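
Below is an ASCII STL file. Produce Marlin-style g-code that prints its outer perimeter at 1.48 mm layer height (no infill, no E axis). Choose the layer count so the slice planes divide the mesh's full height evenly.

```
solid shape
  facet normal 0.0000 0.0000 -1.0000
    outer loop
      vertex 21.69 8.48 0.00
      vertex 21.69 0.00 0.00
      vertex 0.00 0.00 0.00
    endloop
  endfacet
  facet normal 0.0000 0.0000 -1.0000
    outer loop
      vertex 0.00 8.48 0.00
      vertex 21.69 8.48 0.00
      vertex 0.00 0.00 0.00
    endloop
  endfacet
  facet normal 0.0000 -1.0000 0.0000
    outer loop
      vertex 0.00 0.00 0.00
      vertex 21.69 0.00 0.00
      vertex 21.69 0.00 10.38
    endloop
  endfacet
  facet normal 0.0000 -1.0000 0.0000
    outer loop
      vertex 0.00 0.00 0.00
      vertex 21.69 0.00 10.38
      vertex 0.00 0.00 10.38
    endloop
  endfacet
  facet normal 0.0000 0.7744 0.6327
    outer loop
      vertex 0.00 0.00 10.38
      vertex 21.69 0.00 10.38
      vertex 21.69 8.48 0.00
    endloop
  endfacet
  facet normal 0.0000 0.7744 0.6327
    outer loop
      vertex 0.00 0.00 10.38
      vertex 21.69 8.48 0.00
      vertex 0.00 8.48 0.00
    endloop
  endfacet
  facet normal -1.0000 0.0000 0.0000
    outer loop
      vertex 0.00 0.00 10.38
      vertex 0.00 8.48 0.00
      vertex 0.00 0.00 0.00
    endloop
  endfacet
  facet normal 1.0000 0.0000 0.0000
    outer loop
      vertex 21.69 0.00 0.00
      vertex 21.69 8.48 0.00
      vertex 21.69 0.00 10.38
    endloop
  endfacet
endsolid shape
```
; perimeter-only toolpath
G21 ; units = mm
G90 ; absolute positioning
G28 ; home
; layer 1
G0 Z1.48
G0 X0.00 Y0.00
G1 X21.69 Y0.00
G1 X21.69 Y7.27
G1 X0.00 Y7.27
G1 X0.00 Y0.00
; layer 2
G0 Z2.97
G0 X0.00 Y0.00
G1 X21.69 Y0.00
G1 X21.69 Y6.06
G1 X0.00 Y6.06
G1 X0.00 Y0.00
; layer 3
G0 Z4.45
G0 X0.00 Y0.00
G1 X21.69 Y0.00
G1 X21.69 Y4.85
G1 X0.00 Y4.85
G1 X0.00 Y0.00
; layer 4
G0 Z5.93
G0 X0.00 Y0.00
G1 X21.69 Y0.00
G1 X21.69 Y3.63
G1 X0.00 Y3.63
G1 X0.00 Y0.00
; layer 5
G0 Z7.41
G0 X0.00 Y0.00
G1 X21.69 Y0.00
G1 X21.69 Y2.42
G1 X0.00 Y2.42
G1 X0.00 Y0.00
; layer 6
G0 Z8.90
G0 X0.00 Y0.00
G1 X21.69 Y0.00
G1 X21.69 Y1.21
G1 X0.00 Y1.21
G1 X0.00 Y0.00
M2 ; end

The solid is a wedge (ramp): 21.7 × 8.48 mm base, rising to 10.4 mm along the y=0 edge and sloping linearly to z=0 at y=8.48. Slicing at Δz = 1.48 mm — 7 equal slices spanning the solid's height, so layer i sits at z = i·h/7 — gives 6 non-empty perimeters. Each is a 4-segment closed polygon; G0 lifts to the layer z and rapids to the start vertex, then G1 traces the edges. The cross-section shrinks linearly with z (the slice at the apex is degenerate and omitted).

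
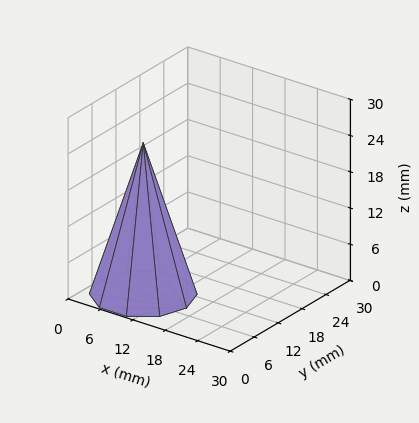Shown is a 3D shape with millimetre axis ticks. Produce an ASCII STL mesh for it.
Reading the render: the shape is a regular 10-sided pyramid, base circumscribed radius ≈ 8 mm, apex at z ≈ 25 mm (dimensions read to the nearest mm from the axis ticks). For the STL, each face is triangulated and given an outward normal.

solid part
  facet normal 0.0000 0.0000 -1.0000
    outer loop
      vertex 10.5 15.6 0.0
      vertex 14.5 12.7 0.0
      vertex 16.0 8.0 0.0
    endloop
  endfacet
  facet normal 0.0000 0.0000 -1.0000
    outer loop
      vertex 5.5 15.6 0.0
      vertex 10.5 15.6 0.0
      vertex 16.0 8.0 0.0
    endloop
  endfacet
  facet normal 0.0000 0.0000 -1.0000
    outer loop
      vertex 1.5 12.7 0.0
      vertex 5.5 15.6 0.0
      vertex 16.0 8.0 0.0
    endloop
  endfacet
  facet normal 0.0000 0.0000 -1.0000
    outer loop
      vertex 0.0 8.0 0.0
      vertex 1.5 12.7 0.0
      vertex 16.0 8.0 0.0
    endloop
  endfacet
  facet normal 0.0000 0.0000 -1.0000
    outer loop
      vertex 1.5 3.3 0.0
      vertex 0.0 8.0 0.0
      vertex 16.0 8.0 0.0
    endloop
  endfacet
  facet normal 0.0000 0.0000 -1.0000
    outer loop
      vertex 5.5 0.4 0.0
      vertex 1.5 3.3 0.0
      vertex 16.0 8.0 0.0
    endloop
  endfacet
  facet normal 0.0000 0.0000 -1.0000
    outer loop
      vertex 10.5 0.4 0.0
      vertex 5.5 0.4 0.0
      vertex 16.0 8.0 0.0
    endloop
  endfacet
  facet normal 0.0000 0.0000 -1.0000
    outer loop
      vertex 14.5 3.3 0.0
      vertex 10.5 0.4 0.0
      vertex 16.0 8.0 0.0
    endloop
  endfacet
  facet normal 0.9113 0.2908 0.2916
    outer loop
      vertex 16.0 8.0 0.0
      vertex 14.5 12.7 0.0
      vertex 8.0 8.0 25.0
    endloop
  endfacet
  facet normal 0.5615 0.7744 0.2916
    outer loop
      vertex 14.5 12.7 0.0
      vertex 10.5 15.6 0.0
      vertex 8.0 8.0 25.0
    endloop
  endfacet
  facet normal 0.0000 0.9568 0.2909
    outer loop
      vertex 10.5 15.6 0.0
      vertex 5.5 15.6 0.0
      vertex 8.0 8.0 25.0
    endloop
  endfacet
  facet normal -0.5615 0.7744 0.2916
    outer loop
      vertex 5.5 15.6 0.0
      vertex 1.5 12.7 0.0
      vertex 8.0 8.0 25.0
    endloop
  endfacet
  facet normal -0.9113 0.2908 0.2916
    outer loop
      vertex 1.5 12.7 0.0
      vertex 0.0 8.0 0.0
      vertex 8.0 8.0 25.0
    endloop
  endfacet
  facet normal -0.9113 -0.2908 0.2916
    outer loop
      vertex 0.0 8.0 0.0
      vertex 1.5 3.3 0.0
      vertex 8.0 8.0 25.0
    endloop
  endfacet
  facet normal -0.5615 -0.7744 0.2916
    outer loop
      vertex 1.5 3.3 0.0
      vertex 5.5 0.4 0.0
      vertex 8.0 8.0 25.0
    endloop
  endfacet
  facet normal 0.0000 -0.9568 0.2909
    outer loop
      vertex 5.5 0.4 0.0
      vertex 10.5 0.4 0.0
      vertex 8.0 8.0 25.0
    endloop
  endfacet
  facet normal 0.5615 -0.7744 0.2916
    outer loop
      vertex 10.5 0.4 0.0
      vertex 14.5 3.3 0.0
      vertex 8.0 8.0 25.0
    endloop
  endfacet
  facet normal 0.9113 -0.2908 0.2916
    outer loop
      vertex 14.5 3.3 0.0
      vertex 16.0 8.0 0.0
      vertex 8.0 8.0 25.0
    endloop
  endfacet
endsolid part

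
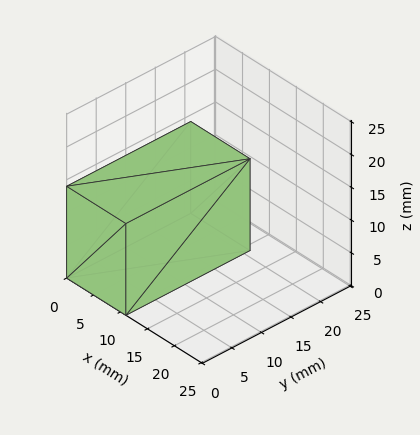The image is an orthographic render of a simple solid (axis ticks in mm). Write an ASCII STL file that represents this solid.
Reading the render: the shape is a rectangular box, roughly 11 × 21 mm footprint and 14 mm tall (dimensions read to the nearest mm from the axis ticks). For the STL, each face is triangulated and given an outward normal.

solid part
  facet normal 0.0000 0.0000 -1.0000
    outer loop
      vertex 11.000 21.000 0.000
      vertex 11.000 0.000 0.000
      vertex 0.000 0.000 0.000
    endloop
  endfacet
  facet normal 0.0000 0.0000 -1.0000
    outer loop
      vertex 0.000 21.000 0.000
      vertex 11.000 21.000 0.000
      vertex 0.000 0.000 0.000
    endloop
  endfacet
  facet normal 0.0000 0.0000 1.0000
    outer loop
      vertex 0.000 0.000 14.000
      vertex 11.000 0.000 14.000
      vertex 11.000 21.000 14.000
    endloop
  endfacet
  facet normal 0.0000 0.0000 1.0000
    outer loop
      vertex 0.000 0.000 14.000
      vertex 11.000 21.000 14.000
      vertex 0.000 21.000 14.000
    endloop
  endfacet
  facet normal 0.0000 -1.0000 0.0000
    outer loop
      vertex 0.000 0.000 0.000
      vertex 11.000 0.000 0.000
      vertex 11.000 0.000 14.000
    endloop
  endfacet
  facet normal 0.0000 -1.0000 0.0000
    outer loop
      vertex 0.000 0.000 0.000
      vertex 11.000 0.000 14.000
      vertex 0.000 0.000 14.000
    endloop
  endfacet
  facet normal 0.0000 1.0000 0.0000
    outer loop
      vertex 11.000 21.000 14.000
      vertex 11.000 21.000 0.000
      vertex 0.000 21.000 0.000
    endloop
  endfacet
  facet normal 0.0000 1.0000 0.0000
    outer loop
      vertex 0.000 21.000 14.000
      vertex 11.000 21.000 14.000
      vertex 0.000 21.000 0.000
    endloop
  endfacet
  facet normal -1.0000 0.0000 0.0000
    outer loop
      vertex 0.000 21.000 14.000
      vertex 0.000 21.000 0.000
      vertex 0.000 0.000 0.000
    endloop
  endfacet
  facet normal -1.0000 0.0000 0.0000
    outer loop
      vertex 0.000 0.000 14.000
      vertex 0.000 21.000 14.000
      vertex 0.000 0.000 0.000
    endloop
  endfacet
  facet normal 1.0000 0.0000 0.0000
    outer loop
      vertex 11.000 0.000 0.000
      vertex 11.000 21.000 0.000
      vertex 11.000 21.000 14.000
    endloop
  endfacet
  facet normal 1.0000 0.0000 0.0000
    outer loop
      vertex 11.000 0.000 0.000
      vertex 11.000 21.000 14.000
      vertex 11.000 0.000 14.000
    endloop
  endfacet
endsolid part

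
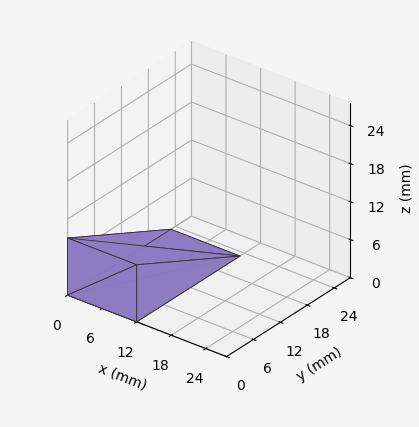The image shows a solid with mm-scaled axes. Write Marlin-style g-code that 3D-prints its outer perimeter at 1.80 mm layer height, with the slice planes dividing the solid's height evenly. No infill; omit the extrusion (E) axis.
Reading the render: the shape is a wedge (ramp): 12 × 23 mm base, rising to 9 mm along the y=0 edge and sloping linearly to z=0 at y=23 (dimensions read to the nearest mm from the axis ticks). For the g-code, the solid's height is divided into equal slices at the stated Δz and each level perimeter traced with G1 moves after a G0 lift.

; perimeter-only toolpath
G21 ; units = mm
G90 ; absolute positioning
G28 ; home
; layer 1
G0 Z1.80
G0 X0.00 Y0.00
G1 X12.00 Y0.00
G1 X12.00 Y18.40
G1 X0.00 Y18.40
G1 X0.00 Y0.00
; layer 2
G0 Z3.60
G0 X0.00 Y0.00
G1 X12.00 Y0.00
G1 X12.00 Y13.80
G1 X0.00 Y13.80
G1 X0.00 Y0.00
; layer 3
G0 Z5.40
G0 X0.00 Y0.00
G1 X12.00 Y0.00
G1 X12.00 Y9.20
G1 X0.00 Y9.20
G1 X0.00 Y0.00
; layer 4
G0 Z7.20
G0 X0.00 Y0.00
G1 X12.00 Y0.00
G1 X12.00 Y4.60
G1 X0.00 Y4.60
G1 X0.00 Y0.00
M2 ; end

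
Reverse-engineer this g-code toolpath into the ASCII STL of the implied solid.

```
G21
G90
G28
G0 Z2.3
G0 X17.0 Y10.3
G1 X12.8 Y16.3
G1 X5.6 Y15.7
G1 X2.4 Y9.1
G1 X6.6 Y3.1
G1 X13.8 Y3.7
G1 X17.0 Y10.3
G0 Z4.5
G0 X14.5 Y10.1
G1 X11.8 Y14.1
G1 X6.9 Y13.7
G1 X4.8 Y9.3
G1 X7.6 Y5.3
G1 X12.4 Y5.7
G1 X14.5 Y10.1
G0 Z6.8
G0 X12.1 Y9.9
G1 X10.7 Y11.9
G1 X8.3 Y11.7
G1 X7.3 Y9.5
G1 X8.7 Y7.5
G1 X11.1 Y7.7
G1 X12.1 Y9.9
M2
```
solid part
  facet normal 0.0000 0.0000 -1.0000
    outer loop
      vertex 4.2 17.7 0.0
      vertex 13.8 18.5 0.0
      vertex 19.4 10.5 0.0
    endloop
  endfacet
  facet normal 0.0000 0.0000 -1.0000
    outer loop
      vertex 0.0 8.9 0.0
      vertex 4.2 17.7 0.0
      vertex 19.4 10.5 0.0
    endloop
  endfacet
  facet normal 0.0000 0.0000 -1.0000
    outer loop
      vertex 5.6 0.9 0.0
      vertex 0.0 8.9 0.0
      vertex 19.4 10.5 0.0
    endloop
  endfacet
  facet normal 0.0000 0.0000 -1.0000
    outer loop
      vertex 15.2 1.7 0.0
      vertex 5.6 0.9 0.0
      vertex 19.4 10.5 0.0
    endloop
  endfacet
  facet normal 0.6018 0.4213 0.6785
    outer loop
      vertex 19.4 10.5 0.0
      vertex 13.8 18.5 0.0
      vertex 9.7 9.7 9.1
    endloop
  endfacet
  facet normal -0.0609 0.7311 0.6795
    outer loop
      vertex 13.8 18.5 0.0
      vertex 4.2 17.7 0.0
      vertex 9.7 9.7 9.1
    endloop
  endfacet
  facet normal -0.6628 0.3163 0.6787
    outer loop
      vertex 4.2 17.7 0.0
      vertex 0.0 8.9 0.0
      vertex 9.7 9.7 9.1
    endloop
  endfacet
  facet normal -0.6018 -0.4213 0.6785
    outer loop
      vertex 0.0 8.9 0.0
      vertex 5.6 0.9 0.0
      vertex 9.7 9.7 9.1
    endloop
  endfacet
  facet normal 0.0609 -0.7311 0.6795
    outer loop
      vertex 5.6 0.9 0.0
      vertex 15.2 1.7 0.0
      vertex 9.7 9.7 9.1
    endloop
  endfacet
  facet normal 0.6628 -0.3163 0.6787
    outer loop
      vertex 15.2 1.7 0.0
      vertex 19.4 10.5 0.0
      vertex 9.7 9.7 9.1
    endloop
  endfacet
endsolid part

The G0 Z moves step by Δz≈2.3 mm. The G1 loops shrink linearly with z, so the solid tapers from its base footprint up to z≈9.1. Closing with a flat bottom cap and the tapered top and triangulating gives 10 facets — a regular 6-sided pyramid, base circumscribed radius ≈ 9.7 mm, apex at z ≈ 9.1 mm.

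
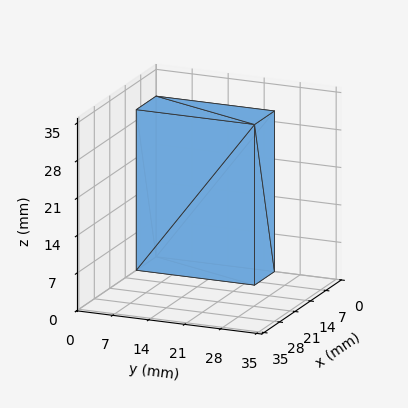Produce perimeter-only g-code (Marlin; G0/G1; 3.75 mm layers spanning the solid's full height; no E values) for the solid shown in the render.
Reading the render: the shape is a rectangular box, roughly 9 × 23 mm footprint and 30 mm tall (dimensions read to the nearest mm from the axis ticks). For the g-code, the solid's height is divided into equal slices at the stated Δz and each level perimeter traced with G1 moves after a G0 lift.

; perimeter-only toolpath
G21 ; units = mm
G90 ; absolute positioning
G28 ; home
; layer 1
G0 Z3.75
G0 X0.00 Y0.00
G1 X9.00 Y0.00
G1 X9.00 Y23.00
G1 X0.00 Y23.00
G1 X0.00 Y0.00
; layer 2
G0 Z7.50
G0 X0.00 Y0.00
G1 X9.00 Y0.00
G1 X9.00 Y23.00
G1 X0.00 Y23.00
G1 X0.00 Y0.00
; layer 3
G0 Z11.25
G0 X0.00 Y0.00
G1 X9.00 Y0.00
G1 X9.00 Y23.00
G1 X0.00 Y23.00
G1 X0.00 Y0.00
; layer 4
G0 Z15.00
G0 X0.00 Y0.00
G1 X9.00 Y0.00
G1 X9.00 Y23.00
G1 X0.00 Y23.00
G1 X0.00 Y0.00
; layer 5
G0 Z18.75
G0 X0.00 Y0.00
G1 X9.00 Y0.00
G1 X9.00 Y23.00
G1 X0.00 Y23.00
G1 X0.00 Y0.00
; layer 6
G0 Z22.50
G0 X0.00 Y0.00
G1 X9.00 Y0.00
G1 X9.00 Y23.00
G1 X0.00 Y23.00
G1 X0.00 Y0.00
; layer 7
G0 Z26.25
G0 X0.00 Y0.00
G1 X9.00 Y0.00
G1 X9.00 Y23.00
G1 X0.00 Y23.00
G1 X0.00 Y0.00
; layer 8
G0 Z30.00
G0 X0.00 Y0.00
G1 X9.00 Y0.00
G1 X9.00 Y23.00
G1 X0.00 Y23.00
G1 X0.00 Y0.00
M2 ; end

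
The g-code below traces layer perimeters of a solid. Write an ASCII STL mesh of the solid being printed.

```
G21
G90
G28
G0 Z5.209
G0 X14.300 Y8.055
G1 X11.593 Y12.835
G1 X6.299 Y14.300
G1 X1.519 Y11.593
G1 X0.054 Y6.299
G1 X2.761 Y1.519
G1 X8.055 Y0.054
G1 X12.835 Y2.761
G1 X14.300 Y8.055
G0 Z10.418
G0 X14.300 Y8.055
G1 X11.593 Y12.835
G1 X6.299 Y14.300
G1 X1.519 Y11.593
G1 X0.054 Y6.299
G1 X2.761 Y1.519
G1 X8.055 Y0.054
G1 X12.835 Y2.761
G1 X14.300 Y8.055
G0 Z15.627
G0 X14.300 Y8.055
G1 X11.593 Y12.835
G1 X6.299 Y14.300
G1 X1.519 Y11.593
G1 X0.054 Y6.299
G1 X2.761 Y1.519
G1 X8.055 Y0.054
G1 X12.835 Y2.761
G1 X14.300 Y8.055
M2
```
solid part
  facet normal 0.0000 0.0000 -1.0000
    outer loop
      vertex 6.299 14.300 0.000
      vertex 11.593 12.835 0.000
      vertex 14.300 8.055 0.000
    endloop
  endfacet
  facet normal 0.0000 0.0000 -1.0000
    outer loop
      vertex 1.519 11.593 0.000
      vertex 6.299 14.300 0.000
      vertex 14.300 8.055 0.000
    endloop
  endfacet
  facet normal 0.0000 0.0000 -1.0000
    outer loop
      vertex 0.054 6.299 0.000
      vertex 1.519 11.593 0.000
      vertex 14.300 8.055 0.000
    endloop
  endfacet
  facet normal 0.0000 0.0000 -1.0000
    outer loop
      vertex 2.761 1.519 0.000
      vertex 0.054 6.299 0.000
      vertex 14.300 8.055 0.000
    endloop
  endfacet
  facet normal 0.0000 0.0000 -1.0000
    outer loop
      vertex 8.055 0.054 0.000
      vertex 2.761 1.519 0.000
      vertex 14.300 8.055 0.000
    endloop
  endfacet
  facet normal 0.0000 0.0000 -1.0000
    outer loop
      vertex 12.835 2.761 0.000
      vertex 8.055 0.054 0.000
      vertex 14.300 8.055 0.000
    endloop
  endfacet
  facet normal 0.0000 0.0000 1.0000
    outer loop
      vertex 14.300 8.055 15.627
      vertex 11.593 12.835 15.627
      vertex 6.299 14.300 15.627
    endloop
  endfacet
  facet normal 0.0000 0.0000 1.0000
    outer loop
      vertex 14.300 8.055 15.627
      vertex 6.299 14.300 15.627
      vertex 1.519 11.593 15.627
    endloop
  endfacet
  facet normal 0.0000 0.0000 1.0000
    outer loop
      vertex 14.300 8.055 15.627
      vertex 1.519 11.593 15.627
      vertex 0.054 6.299 15.627
    endloop
  endfacet
  facet normal 0.0000 0.0000 1.0000
    outer loop
      vertex 14.300 8.055 15.627
      vertex 0.054 6.299 15.627
      vertex 2.761 1.519 15.627
    endloop
  endfacet
  facet normal 0.0000 0.0000 1.0000
    outer loop
      vertex 14.300 8.055 15.627
      vertex 2.761 1.519 15.627
      vertex 8.055 0.054 15.627
    endloop
  endfacet
  facet normal 0.0000 0.0000 1.0000
    outer loop
      vertex 14.300 8.055 15.627
      vertex 8.055 0.054 15.627
      vertex 12.835 2.761 15.627
    endloop
  endfacet
  facet normal 0.8702 0.4928 0.0000
    outer loop
      vertex 14.300 8.055 0.000
      vertex 11.593 12.835 0.000
      vertex 11.593 12.835 15.627
    endloop
  endfacet
  facet normal 0.8702 0.4928 0.0000
    outer loop
      vertex 14.300 8.055 0.000
      vertex 11.593 12.835 15.627
      vertex 14.300 8.055 15.627
    endloop
  endfacet
  facet normal 0.2667 0.9638 0.0000
    outer loop
      vertex 11.593 12.835 0.000
      vertex 6.299 14.300 0.000
      vertex 6.299 14.300 15.627
    endloop
  endfacet
  facet normal 0.2667 0.9638 0.0000
    outer loop
      vertex 11.593 12.835 0.000
      vertex 6.299 14.300 15.627
      vertex 11.593 12.835 15.627
    endloop
  endfacet
  facet normal -0.4928 0.8702 0.0000
    outer loop
      vertex 6.299 14.300 0.000
      vertex 1.519 11.593 0.000
      vertex 1.519 11.593 15.627
    endloop
  endfacet
  facet normal -0.4928 0.8702 0.0000
    outer loop
      vertex 6.299 14.300 0.000
      vertex 1.519 11.593 15.627
      vertex 6.299 14.300 15.627
    endloop
  endfacet
  facet normal -0.9638 0.2667 0.0000
    outer loop
      vertex 1.519 11.593 0.000
      vertex 0.054 6.299 0.000
      vertex 0.054 6.299 15.627
    endloop
  endfacet
  facet normal -0.9638 0.2667 0.0000
    outer loop
      vertex 1.519 11.593 0.000
      vertex 0.054 6.299 15.627
      vertex 1.519 11.593 15.627
    endloop
  endfacet
  facet normal -0.8702 -0.4928 0.0000
    outer loop
      vertex 0.054 6.299 0.000
      vertex 2.761 1.519 0.000
      vertex 2.761 1.519 15.627
    endloop
  endfacet
  facet normal -0.8702 -0.4928 0.0000
    outer loop
      vertex 0.054 6.299 0.000
      vertex 2.761 1.519 15.627
      vertex 0.054 6.299 15.627
    endloop
  endfacet
  facet normal -0.2667 -0.9638 0.0000
    outer loop
      vertex 2.761 1.519 0.000
      vertex 8.055 0.054 0.000
      vertex 8.055 0.054 15.627
    endloop
  endfacet
  facet normal -0.2667 -0.9638 0.0000
    outer loop
      vertex 2.761 1.519 0.000
      vertex 8.055 0.054 15.627
      vertex 2.761 1.519 15.627
    endloop
  endfacet
  facet normal 0.4928 -0.8702 0.0000
    outer loop
      vertex 8.055 0.054 0.000
      vertex 12.835 2.761 0.000
      vertex 12.835 2.761 15.627
    endloop
  endfacet
  facet normal 0.4928 -0.8702 0.0000
    outer loop
      vertex 8.055 0.054 0.000
      vertex 12.835 2.761 15.627
      vertex 8.055 0.054 15.627
    endloop
  endfacet
  facet normal 0.9638 -0.2667 0.0000
    outer loop
      vertex 12.835 2.761 0.000
      vertex 14.300 8.055 0.000
      vertex 14.300 8.055 15.627
    endloop
  endfacet
  facet normal 0.9638 -0.2667 0.0000
    outer loop
      vertex 12.835 2.761 0.000
      vertex 14.300 8.055 15.627
      vertex 12.835 2.761 15.627
    endloop
  endfacet
endsolid part

The G0 Z moves step by Δz≈5.209 mm. Every layer's G1 loop is the same polygon, so the solid is a straight extrusion of it from z=0 to z≈15.6. Closing with flat bottom and top caps and triangulating gives 28 facets — a regular 8-sided prism (a cylinder approximated with 8 flat sides), circumscribed radius ≈ 7.18 mm, height ≈ 15.6 mm.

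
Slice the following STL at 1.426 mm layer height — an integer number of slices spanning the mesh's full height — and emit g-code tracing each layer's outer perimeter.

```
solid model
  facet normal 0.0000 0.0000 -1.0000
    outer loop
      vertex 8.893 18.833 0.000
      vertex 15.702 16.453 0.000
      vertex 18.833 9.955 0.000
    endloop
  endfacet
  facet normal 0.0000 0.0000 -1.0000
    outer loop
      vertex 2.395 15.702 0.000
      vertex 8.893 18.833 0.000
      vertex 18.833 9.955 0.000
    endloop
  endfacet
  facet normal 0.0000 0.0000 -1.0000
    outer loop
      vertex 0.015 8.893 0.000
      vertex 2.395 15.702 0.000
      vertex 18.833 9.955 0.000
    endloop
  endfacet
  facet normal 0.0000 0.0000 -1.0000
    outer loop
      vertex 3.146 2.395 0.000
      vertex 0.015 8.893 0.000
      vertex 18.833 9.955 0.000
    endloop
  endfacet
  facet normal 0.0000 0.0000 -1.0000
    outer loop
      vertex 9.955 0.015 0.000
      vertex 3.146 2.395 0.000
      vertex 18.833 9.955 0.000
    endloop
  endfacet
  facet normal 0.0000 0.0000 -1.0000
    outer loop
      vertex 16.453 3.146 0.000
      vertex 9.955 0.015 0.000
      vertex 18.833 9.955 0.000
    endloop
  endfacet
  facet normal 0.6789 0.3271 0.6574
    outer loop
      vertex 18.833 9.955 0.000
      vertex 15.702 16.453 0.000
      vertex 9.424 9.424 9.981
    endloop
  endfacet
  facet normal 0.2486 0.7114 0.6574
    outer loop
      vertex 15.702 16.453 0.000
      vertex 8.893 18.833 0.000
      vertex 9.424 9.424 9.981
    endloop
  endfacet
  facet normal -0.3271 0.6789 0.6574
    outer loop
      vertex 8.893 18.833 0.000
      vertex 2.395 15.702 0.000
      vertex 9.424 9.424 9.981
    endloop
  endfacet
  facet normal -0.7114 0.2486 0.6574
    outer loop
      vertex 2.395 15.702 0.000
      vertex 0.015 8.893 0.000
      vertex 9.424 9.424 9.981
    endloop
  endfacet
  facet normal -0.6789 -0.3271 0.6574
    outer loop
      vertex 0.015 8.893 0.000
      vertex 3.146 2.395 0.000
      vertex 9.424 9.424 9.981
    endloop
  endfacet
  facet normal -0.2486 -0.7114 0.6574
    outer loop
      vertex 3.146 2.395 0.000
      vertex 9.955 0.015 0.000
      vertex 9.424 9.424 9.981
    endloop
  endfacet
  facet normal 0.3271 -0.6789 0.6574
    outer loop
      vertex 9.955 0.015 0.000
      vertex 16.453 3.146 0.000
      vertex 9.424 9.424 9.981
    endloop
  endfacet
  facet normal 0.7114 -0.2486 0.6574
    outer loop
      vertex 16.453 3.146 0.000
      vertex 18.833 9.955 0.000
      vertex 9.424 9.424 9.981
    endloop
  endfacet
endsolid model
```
; perimeter-only toolpath
G21 ; units = mm
G90 ; absolute positioning
G28 ; home
; layer 1
G0 Z1.426
G0 X17.489 Y9.879
G1 X14.805 Y15.449
G1 X8.969 Y17.489
G1 X3.399 Y14.805
G1 X1.359 Y8.969
G1 X4.043 Y3.399
G1 X9.879 Y1.359
G1 X15.449 Y4.043
G1 X17.489 Y9.879
; layer 2
G0 Z2.852
G0 X16.145 Y9.803
G1 X13.908 Y14.445
G1 X9.045 Y16.145
G1 X4.403 Y13.908
G1 X2.703 Y9.045
G1 X4.940 Y4.403
G1 X9.803 Y2.703
G1 X14.445 Y4.940
G1 X16.145 Y9.803
; layer 3
G0 Z4.278
G0 X14.801 Y9.727
G1 X13.011 Y13.441
G1 X9.121 Y14.801
G1 X5.407 Y13.011
G1 X4.047 Y9.121
G1 X5.837 Y5.407
G1 X9.727 Y4.047
G1 X13.441 Y5.837
G1 X14.801 Y9.727
; layer 4
G0 Z5.703
G0 X13.456 Y9.652
G1 X12.115 Y12.436
G1 X9.196 Y13.456
G1 X6.412 Y12.115
G1 X5.392 Y9.196
G1 X6.733 Y6.412
G1 X9.652 Y5.392
G1 X12.436 Y6.733
G1 X13.456 Y9.652
; layer 5
G0 Z7.129
G0 X12.112 Y9.576
G1 X11.218 Y11.432
G1 X9.272 Y12.112
G1 X7.416 Y11.218
G1 X6.736 Y9.272
G1 X7.630 Y7.416
G1 X9.576 Y6.736
G1 X11.432 Y7.630
G1 X12.112 Y9.576
; layer 6
G0 Z8.555
G0 X10.768 Y9.500
G1 X10.321 Y10.428
G1 X9.348 Y10.768
G1 X8.420 Y10.321
G1 X8.080 Y9.348
G1 X8.527 Y8.420
G1 X9.500 Y8.080
G1 X10.428 Y8.527
G1 X10.768 Y9.500
M2 ; end

The solid is a regular 8-sided pyramid, base circumscribed radius ≈ 9.42 mm, apex at z ≈ 9.98 mm. Slicing at Δz = 1.426 mm — 7 equal slices spanning the solid's height, so layer i sits at z = i·h/7 — gives 6 non-empty perimeters. Each is a 8-segment closed polygon; G0 lifts to the layer z and rapids to the start vertex, then G1 traces the edges. The cross-section shrinks linearly with z (the slice at the apex is degenerate and omitted).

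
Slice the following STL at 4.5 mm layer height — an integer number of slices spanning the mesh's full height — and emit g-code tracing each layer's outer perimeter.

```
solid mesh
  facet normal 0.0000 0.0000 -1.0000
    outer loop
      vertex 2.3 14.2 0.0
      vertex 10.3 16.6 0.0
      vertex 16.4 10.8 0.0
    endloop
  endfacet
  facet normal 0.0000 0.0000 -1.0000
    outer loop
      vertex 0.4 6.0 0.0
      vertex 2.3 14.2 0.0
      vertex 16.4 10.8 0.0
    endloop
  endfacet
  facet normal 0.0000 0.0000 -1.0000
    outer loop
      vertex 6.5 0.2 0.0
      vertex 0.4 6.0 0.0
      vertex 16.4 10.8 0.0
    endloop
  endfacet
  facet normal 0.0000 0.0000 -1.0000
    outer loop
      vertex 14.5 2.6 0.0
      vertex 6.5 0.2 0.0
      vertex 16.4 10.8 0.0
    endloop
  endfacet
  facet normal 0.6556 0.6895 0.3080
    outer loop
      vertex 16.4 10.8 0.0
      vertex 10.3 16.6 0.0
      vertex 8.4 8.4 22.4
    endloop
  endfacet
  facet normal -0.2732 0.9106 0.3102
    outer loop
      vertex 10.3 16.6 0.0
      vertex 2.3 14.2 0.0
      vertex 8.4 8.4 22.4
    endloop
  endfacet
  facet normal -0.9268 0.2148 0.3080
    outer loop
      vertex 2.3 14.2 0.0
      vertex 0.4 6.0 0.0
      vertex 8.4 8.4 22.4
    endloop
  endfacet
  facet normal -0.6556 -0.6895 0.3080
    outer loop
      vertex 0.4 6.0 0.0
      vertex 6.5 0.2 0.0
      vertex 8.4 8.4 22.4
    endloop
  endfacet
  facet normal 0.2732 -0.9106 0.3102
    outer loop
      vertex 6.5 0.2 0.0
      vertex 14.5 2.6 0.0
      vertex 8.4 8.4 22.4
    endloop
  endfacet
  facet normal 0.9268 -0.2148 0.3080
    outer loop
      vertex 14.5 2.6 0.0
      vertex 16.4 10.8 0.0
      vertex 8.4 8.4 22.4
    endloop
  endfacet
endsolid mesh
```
; perimeter-only toolpath
G21 ; units = mm
G90 ; absolute positioning
G28 ; home
; layer 1
G0 Z4.5
G0 X14.8 Y10.3
G1 X9.9 Y15.0
G1 X3.5 Y13.0
G1 X2.0 Y6.5
G1 X6.9 Y1.8
G1 X13.3 Y3.8
G1 X14.8 Y10.3
; layer 2
G0 Z9.0
G0 X13.2 Y9.8
G1 X9.5 Y13.3
G1 X4.7 Y11.9
G1 X3.6 Y7.0
G1 X7.3 Y3.5
G1 X12.1 Y4.9
G1 X13.2 Y9.8
; layer 3
G0 Z13.4
G0 X11.6 Y9.4
G1 X9.2 Y11.7
G1 X6.0 Y10.7
G1 X5.2 Y7.4
G1 X7.6 Y5.1
G1 X10.8 Y6.1
G1 X11.6 Y9.4
; layer 4
G0 Z17.9
G0 X10.0 Y8.9
G1 X8.8 Y10.0
G1 X7.2 Y9.6
G1 X6.8 Y7.9
G1 X8.0 Y6.8
G1 X9.6 Y7.2
G1 X10.0 Y8.9
M2 ; end

The solid is a regular 6-sided pyramid, base circumscribed radius ≈ 8.4 mm, apex at z ≈ 22.4 mm. Slicing at Δz = 4.5 mm — 5 equal slices spanning the solid's height, so layer i sits at z = i·h/5 — gives 4 non-empty perimeters. Each is a 6-segment closed polygon; G0 lifts to the layer z and rapids to the start vertex, then G1 traces the edges. The cross-section shrinks linearly with z (the slice at the apex is degenerate and omitted).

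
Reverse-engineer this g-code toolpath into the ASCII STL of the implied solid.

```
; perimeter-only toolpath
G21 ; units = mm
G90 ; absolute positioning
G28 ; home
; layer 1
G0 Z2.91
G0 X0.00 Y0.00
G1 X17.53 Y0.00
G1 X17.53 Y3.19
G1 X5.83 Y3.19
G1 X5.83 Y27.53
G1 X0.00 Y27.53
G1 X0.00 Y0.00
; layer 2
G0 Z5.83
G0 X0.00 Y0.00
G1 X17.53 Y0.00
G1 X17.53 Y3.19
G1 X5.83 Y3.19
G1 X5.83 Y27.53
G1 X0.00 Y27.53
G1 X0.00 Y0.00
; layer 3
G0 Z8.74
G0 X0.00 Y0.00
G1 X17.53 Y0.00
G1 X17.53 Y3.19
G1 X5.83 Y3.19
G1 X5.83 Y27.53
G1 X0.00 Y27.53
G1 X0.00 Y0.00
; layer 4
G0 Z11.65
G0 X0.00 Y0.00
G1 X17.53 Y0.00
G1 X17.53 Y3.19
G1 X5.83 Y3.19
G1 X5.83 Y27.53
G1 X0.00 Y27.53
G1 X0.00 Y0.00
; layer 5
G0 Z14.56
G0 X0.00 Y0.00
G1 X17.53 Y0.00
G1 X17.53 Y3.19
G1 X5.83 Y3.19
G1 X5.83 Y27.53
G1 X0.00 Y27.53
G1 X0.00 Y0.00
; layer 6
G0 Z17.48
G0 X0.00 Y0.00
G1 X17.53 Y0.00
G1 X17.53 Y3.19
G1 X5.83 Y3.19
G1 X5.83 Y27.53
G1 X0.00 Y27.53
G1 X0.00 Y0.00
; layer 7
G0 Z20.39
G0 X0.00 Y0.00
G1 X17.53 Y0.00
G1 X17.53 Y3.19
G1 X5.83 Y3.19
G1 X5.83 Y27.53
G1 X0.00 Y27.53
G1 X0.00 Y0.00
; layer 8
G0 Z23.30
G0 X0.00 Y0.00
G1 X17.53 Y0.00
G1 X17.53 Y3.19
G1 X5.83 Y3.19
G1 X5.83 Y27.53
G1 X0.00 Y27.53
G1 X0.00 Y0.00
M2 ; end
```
solid part
  facet normal 0.0000 0.0000 -1.0000
    outer loop
      vertex 17.53 3.19 0.00
      vertex 17.53 0.00 0.00
      vertex 0.00 0.00 0.00
    endloop
  endfacet
  facet normal 0.0000 0.0000 -1.0000
    outer loop
      vertex 5.83 3.19 0.00
      vertex 17.53 3.19 0.00
      vertex 0.00 0.00 0.00
    endloop
  endfacet
  facet normal 0.0000 0.0000 -1.0000
    outer loop
      vertex 5.83 27.53 0.00
      vertex 5.83 3.19 0.00
      vertex 0.00 0.00 0.00
    endloop
  endfacet
  facet normal 0.0000 0.0000 -1.0000
    outer loop
      vertex 0.00 27.53 0.00
      vertex 5.83 27.53 0.00
      vertex 0.00 0.00 0.00
    endloop
  endfacet
  facet normal 0.0000 0.0000 1.0000
    outer loop
      vertex 0.00 0.00 23.30
      vertex 17.53 0.00 23.30
      vertex 17.53 3.19 23.30
    endloop
  endfacet
  facet normal 0.0000 0.0000 1.0000
    outer loop
      vertex 0.00 0.00 23.30
      vertex 17.53 3.19 23.30
      vertex 5.83 3.19 23.30
    endloop
  endfacet
  facet normal 0.0000 0.0000 1.0000
    outer loop
      vertex 0.00 0.00 23.30
      vertex 5.83 3.19 23.30
      vertex 5.83 27.53 23.30
    endloop
  endfacet
  facet normal 0.0000 0.0000 1.0000
    outer loop
      vertex 0.00 0.00 23.30
      vertex 5.83 27.53 23.30
      vertex 0.00 27.53 23.30
    endloop
  endfacet
  facet normal 0.0000 -1.0000 0.0000
    outer loop
      vertex 0.00 0.00 0.00
      vertex 17.53 0.00 0.00
      vertex 17.53 0.00 23.30
    endloop
  endfacet
  facet normal 0.0000 -1.0000 0.0000
    outer loop
      vertex 0.00 0.00 0.00
      vertex 17.53 0.00 23.30
      vertex 0.00 0.00 23.30
    endloop
  endfacet
  facet normal 1.0000 0.0000 0.0000
    outer loop
      vertex 17.53 0.00 0.00
      vertex 17.53 3.19 0.00
      vertex 17.53 3.19 23.30
    endloop
  endfacet
  facet normal 1.0000 0.0000 0.0000
    outer loop
      vertex 17.53 0.00 0.00
      vertex 17.53 3.19 23.30
      vertex 17.53 0.00 23.30
    endloop
  endfacet
  facet normal 0.0000 1.0000 0.0000
    outer loop
      vertex 17.53 3.19 0.00
      vertex 5.83 3.19 0.00
      vertex 5.83 3.19 23.30
    endloop
  endfacet
  facet normal 0.0000 1.0000 0.0000
    outer loop
      vertex 17.53 3.19 0.00
      vertex 5.83 3.19 23.30
      vertex 17.53 3.19 23.30
    endloop
  endfacet
  facet normal 1.0000 0.0000 0.0000
    outer loop
      vertex 5.83 3.19 0.00
      vertex 5.83 27.53 0.00
      vertex 5.83 27.53 23.30
    endloop
  endfacet
  facet normal 1.0000 0.0000 0.0000
    outer loop
      vertex 5.83 3.19 0.00
      vertex 5.83 27.53 23.30
      vertex 5.83 3.19 23.30
    endloop
  endfacet
  facet normal 0.0000 1.0000 0.0000
    outer loop
      vertex 5.83 27.53 0.00
      vertex 0.00 27.53 0.00
      vertex 0.00 27.53 23.30
    endloop
  endfacet
  facet normal 0.0000 1.0000 0.0000
    outer loop
      vertex 5.83 27.53 0.00
      vertex 0.00 27.53 23.30
      vertex 5.83 27.53 23.30
    endloop
  endfacet
  facet normal -1.0000 0.0000 0.0000
    outer loop
      vertex 0.00 27.53 0.00
      vertex 0.00 0.00 0.00
      vertex 0.00 0.00 23.30
    endloop
  endfacet
  facet normal -1.0000 0.0000 0.0000
    outer loop
      vertex 0.00 27.53 0.00
      vertex 0.00 0.00 23.30
      vertex 0.00 27.53 23.30
    endloop
  endfacet
endsolid part

The G0 Z moves step by Δz≈2.91 mm. Every layer's G1 loop is the same polygon, so the solid is a straight extrusion of it from z=0 to z≈23.3. Closing with flat bottom and top caps and triangulating gives 20 facets — an L-shaped prism: outer 17.5 × 27.5 mm, arm thicknesses ≈ 3.19 mm (horizontal) and 5.83 mm (vertical), extruded 23.3 mm in z.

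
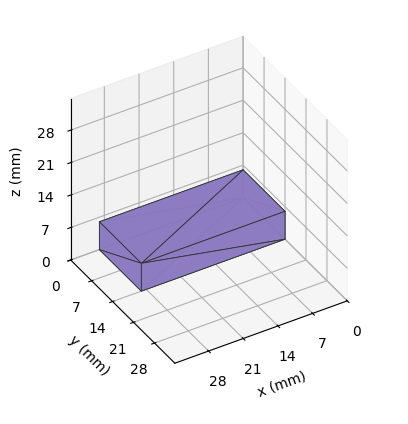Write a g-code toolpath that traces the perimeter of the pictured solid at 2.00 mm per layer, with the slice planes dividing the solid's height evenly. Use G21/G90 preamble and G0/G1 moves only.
Reading the render: the shape is a rectangular box, roughly 29 × 14 mm footprint and 6 mm tall (dimensions read to the nearest mm from the axis ticks). For the g-code, the solid's height is divided into equal slices at the stated Δz and each level perimeter traced with G1 moves after a G0 lift.

; perimeter-only toolpath
G21 ; units = mm
G90 ; absolute positioning
G28 ; home
; layer 1
G0 Z2.00
G0 X0.00 Y0.00
G1 X29.00 Y0.00
G1 X29.00 Y14.00
G1 X0.00 Y14.00
G1 X0.00 Y0.00
; layer 2
G0 Z4.00
G0 X0.00 Y0.00
G1 X29.00 Y0.00
G1 X29.00 Y14.00
G1 X0.00 Y14.00
G1 X0.00 Y0.00
; layer 3
G0 Z6.00
G0 X0.00 Y0.00
G1 X29.00 Y0.00
G1 X29.00 Y14.00
G1 X0.00 Y14.00
G1 X0.00 Y0.00
M2 ; end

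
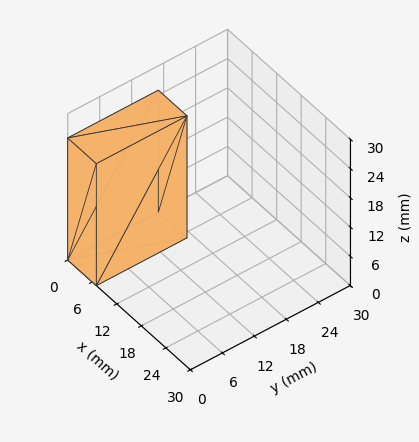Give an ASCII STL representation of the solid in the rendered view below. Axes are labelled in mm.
Reading the render: the shape is a rectangular box, roughly 7 × 17 mm footprint and 25 mm tall (dimensions read to the nearest mm from the axis ticks). For the STL, each face is triangulated and given an outward normal.

solid part
  facet normal 0.0000 0.0000 -1.0000
    outer loop
      vertex 7.0 17.0 0.0
      vertex 7.0 0.0 0.0
      vertex 0.0 0.0 0.0
    endloop
  endfacet
  facet normal 0.0000 0.0000 -1.0000
    outer loop
      vertex 0.0 17.0 0.0
      vertex 7.0 17.0 0.0
      vertex 0.0 0.0 0.0
    endloop
  endfacet
  facet normal 0.0000 0.0000 1.0000
    outer loop
      vertex 0.0 0.0 25.0
      vertex 7.0 0.0 25.0
      vertex 7.0 17.0 25.0
    endloop
  endfacet
  facet normal 0.0000 0.0000 1.0000
    outer loop
      vertex 0.0 0.0 25.0
      vertex 7.0 17.0 25.0
      vertex 0.0 17.0 25.0
    endloop
  endfacet
  facet normal 0.0000 -1.0000 0.0000
    outer loop
      vertex 0.0 0.0 0.0
      vertex 7.0 0.0 0.0
      vertex 7.0 0.0 25.0
    endloop
  endfacet
  facet normal 0.0000 -1.0000 0.0000
    outer loop
      vertex 0.0 0.0 0.0
      vertex 7.0 0.0 25.0
      vertex 0.0 0.0 25.0
    endloop
  endfacet
  facet normal 0.0000 1.0000 0.0000
    outer loop
      vertex 7.0 17.0 25.0
      vertex 7.0 17.0 0.0
      vertex 0.0 17.0 0.0
    endloop
  endfacet
  facet normal 0.0000 1.0000 0.0000
    outer loop
      vertex 0.0 17.0 25.0
      vertex 7.0 17.0 25.0
      vertex 0.0 17.0 0.0
    endloop
  endfacet
  facet normal -1.0000 0.0000 0.0000
    outer loop
      vertex 0.0 17.0 25.0
      vertex 0.0 17.0 0.0
      vertex 0.0 0.0 0.0
    endloop
  endfacet
  facet normal -1.0000 0.0000 0.0000
    outer loop
      vertex 0.0 0.0 25.0
      vertex 0.0 17.0 25.0
      vertex 0.0 0.0 0.0
    endloop
  endfacet
  facet normal 1.0000 0.0000 0.0000
    outer loop
      vertex 7.0 0.0 0.0
      vertex 7.0 17.0 0.0
      vertex 7.0 17.0 25.0
    endloop
  endfacet
  facet normal 1.0000 0.0000 0.0000
    outer loop
      vertex 7.0 0.0 0.0
      vertex 7.0 17.0 25.0
      vertex 7.0 0.0 25.0
    endloop
  endfacet
endsolid part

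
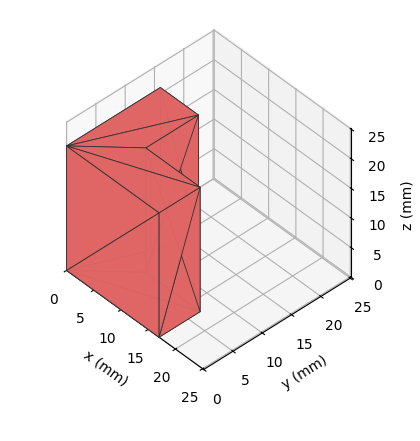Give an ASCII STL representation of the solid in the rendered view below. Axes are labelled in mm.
Reading the render: the shape is an L-shaped prism: outer 17 × 16 mm, arm thicknesses ≈ 7 mm (horizontal) and 7 mm (vertical), extruded 21 mm in z (dimensions read to the nearest mm from the axis ticks). For the STL, each face is triangulated and given an outward normal.

solid part
  facet normal 0.0000 0.0000 -1.0000
    outer loop
      vertex 17.0 7.0 0.0
      vertex 17.0 0.0 0.0
      vertex 0.0 0.0 0.0
    endloop
  endfacet
  facet normal 0.0000 0.0000 -1.0000
    outer loop
      vertex 7.0 7.0 0.0
      vertex 17.0 7.0 0.0
      vertex 0.0 0.0 0.0
    endloop
  endfacet
  facet normal 0.0000 0.0000 -1.0000
    outer loop
      vertex 7.0 16.0 0.0
      vertex 7.0 7.0 0.0
      vertex 0.0 0.0 0.0
    endloop
  endfacet
  facet normal 0.0000 0.0000 -1.0000
    outer loop
      vertex 0.0 16.0 0.0
      vertex 7.0 16.0 0.0
      vertex 0.0 0.0 0.0
    endloop
  endfacet
  facet normal 0.0000 0.0000 1.0000
    outer loop
      vertex 0.0 0.0 21.0
      vertex 17.0 0.0 21.0
      vertex 17.0 7.0 21.0
    endloop
  endfacet
  facet normal 0.0000 0.0000 1.0000
    outer loop
      vertex 0.0 0.0 21.0
      vertex 17.0 7.0 21.0
      vertex 7.0 7.0 21.0
    endloop
  endfacet
  facet normal 0.0000 0.0000 1.0000
    outer loop
      vertex 0.0 0.0 21.0
      vertex 7.0 7.0 21.0
      vertex 7.0 16.0 21.0
    endloop
  endfacet
  facet normal 0.0000 0.0000 1.0000
    outer loop
      vertex 0.0 0.0 21.0
      vertex 7.0 16.0 21.0
      vertex 0.0 16.0 21.0
    endloop
  endfacet
  facet normal 0.0000 -1.0000 0.0000
    outer loop
      vertex 0.0 0.0 0.0
      vertex 17.0 0.0 0.0
      vertex 17.0 0.0 21.0
    endloop
  endfacet
  facet normal 0.0000 -1.0000 0.0000
    outer loop
      vertex 0.0 0.0 0.0
      vertex 17.0 0.0 21.0
      vertex 0.0 0.0 21.0
    endloop
  endfacet
  facet normal 1.0000 0.0000 0.0000
    outer loop
      vertex 17.0 0.0 0.0
      vertex 17.0 7.0 0.0
      vertex 17.0 7.0 21.0
    endloop
  endfacet
  facet normal 1.0000 0.0000 0.0000
    outer loop
      vertex 17.0 0.0 0.0
      vertex 17.0 7.0 21.0
      vertex 17.0 0.0 21.0
    endloop
  endfacet
  facet normal 0.0000 1.0000 0.0000
    outer loop
      vertex 17.0 7.0 0.0
      vertex 7.0 7.0 0.0
      vertex 7.0 7.0 21.0
    endloop
  endfacet
  facet normal 0.0000 1.0000 0.0000
    outer loop
      vertex 17.0 7.0 0.0
      vertex 7.0 7.0 21.0
      vertex 17.0 7.0 21.0
    endloop
  endfacet
  facet normal 1.0000 0.0000 0.0000
    outer loop
      vertex 7.0 7.0 0.0
      vertex 7.0 16.0 0.0
      vertex 7.0 16.0 21.0
    endloop
  endfacet
  facet normal 1.0000 0.0000 0.0000
    outer loop
      vertex 7.0 7.0 0.0
      vertex 7.0 16.0 21.0
      vertex 7.0 7.0 21.0
    endloop
  endfacet
  facet normal 0.0000 1.0000 0.0000
    outer loop
      vertex 7.0 16.0 0.0
      vertex 0.0 16.0 0.0
      vertex 0.0 16.0 21.0
    endloop
  endfacet
  facet normal 0.0000 1.0000 0.0000
    outer loop
      vertex 7.0 16.0 0.0
      vertex 0.0 16.0 21.0
      vertex 7.0 16.0 21.0
    endloop
  endfacet
  facet normal -1.0000 0.0000 0.0000
    outer loop
      vertex 0.0 16.0 0.0
      vertex 0.0 0.0 0.0
      vertex 0.0 0.0 21.0
    endloop
  endfacet
  facet normal -1.0000 0.0000 0.0000
    outer loop
      vertex 0.0 16.0 0.0
      vertex 0.0 0.0 21.0
      vertex 0.0 16.0 21.0
    endloop
  endfacet
endsolid part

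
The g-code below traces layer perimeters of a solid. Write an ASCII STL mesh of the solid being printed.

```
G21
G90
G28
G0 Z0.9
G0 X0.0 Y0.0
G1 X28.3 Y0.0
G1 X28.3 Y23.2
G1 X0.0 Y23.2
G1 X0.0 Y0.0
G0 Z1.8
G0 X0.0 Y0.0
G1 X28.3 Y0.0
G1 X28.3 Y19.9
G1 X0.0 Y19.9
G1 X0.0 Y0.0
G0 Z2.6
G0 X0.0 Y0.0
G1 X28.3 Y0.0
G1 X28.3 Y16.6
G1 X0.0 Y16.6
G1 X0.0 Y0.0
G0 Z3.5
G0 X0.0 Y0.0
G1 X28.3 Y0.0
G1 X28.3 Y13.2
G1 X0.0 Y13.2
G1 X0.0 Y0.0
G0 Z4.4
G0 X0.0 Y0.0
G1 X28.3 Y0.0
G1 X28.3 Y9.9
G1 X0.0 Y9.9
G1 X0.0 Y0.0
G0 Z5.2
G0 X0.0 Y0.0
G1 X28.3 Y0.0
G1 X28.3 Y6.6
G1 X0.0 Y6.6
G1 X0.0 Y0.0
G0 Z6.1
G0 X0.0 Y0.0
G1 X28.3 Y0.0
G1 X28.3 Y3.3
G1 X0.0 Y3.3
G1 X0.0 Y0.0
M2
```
solid part
  facet normal 0.0000 0.0000 -1.0000
    outer loop
      vertex 28.3 26.5 0.0
      vertex 28.3 0.0 0.0
      vertex 0.0 0.0 0.0
    endloop
  endfacet
  facet normal 0.0000 0.0000 -1.0000
    outer loop
      vertex 0.0 26.5 0.0
      vertex 28.3 26.5 0.0
      vertex 0.0 0.0 0.0
    endloop
  endfacet
  facet normal 0.0000 -1.0000 0.0000
    outer loop
      vertex 0.0 0.0 0.0
      vertex 28.3 0.0 0.0
      vertex 28.3 0.0 7.0
    endloop
  endfacet
  facet normal 0.0000 -1.0000 0.0000
    outer loop
      vertex 0.0 0.0 0.0
      vertex 28.3 0.0 7.0
      vertex 0.0 0.0 7.0
    endloop
  endfacet
  facet normal 0.0000 0.2554 0.9668
    outer loop
      vertex 0.0 0.0 7.0
      vertex 28.3 0.0 7.0
      vertex 28.3 26.5 0.0
    endloop
  endfacet
  facet normal 0.0000 0.2554 0.9668
    outer loop
      vertex 0.0 0.0 7.0
      vertex 28.3 26.5 0.0
      vertex 0.0 26.5 0.0
    endloop
  endfacet
  facet normal -1.0000 0.0000 0.0000
    outer loop
      vertex 0.0 0.0 7.0
      vertex 0.0 26.5 0.0
      vertex 0.0 0.0 0.0
    endloop
  endfacet
  facet normal 1.0000 0.0000 0.0000
    outer loop
      vertex 28.3 0.0 0.0
      vertex 28.3 26.5 0.0
      vertex 28.3 0.0 7.0
    endloop
  endfacet
endsolid part

The G0 Z moves step by Δz≈0.9 mm. The G1 loops shrink linearly with z, so the solid tapers from its base footprint up to z≈7. Closing with a flat bottom cap and the tapered top and triangulating gives 8 facets — a wedge (ramp): 28.3 × 26.5 mm base, rising to 7 mm along the y=0 edge and sloping linearly to z=0 at y=26.5.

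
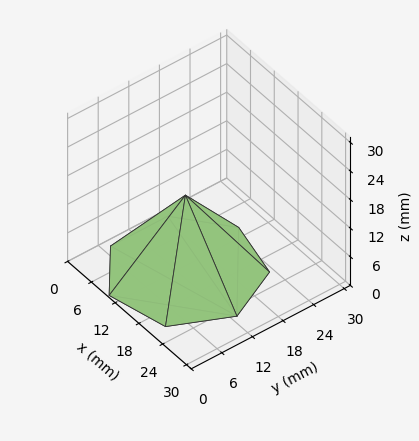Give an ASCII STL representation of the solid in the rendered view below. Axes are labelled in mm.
Reading the render: the shape is a regular 7-sided pyramid, base circumscribed radius ≈ 13 mm, apex at z ≈ 16 mm (dimensions read to the nearest mm from the axis ticks). For the STL, each face is triangulated and given an outward normal.

solid part
  facet normal 0.0000 0.0000 -1.0000
    outer loop
      vertex 10.1 25.7 0.0
      vertex 21.1 23.2 0.0
      vertex 26.0 13.0 0.0
    endloop
  endfacet
  facet normal 0.0000 0.0000 -1.0000
    outer loop
      vertex 1.3 18.6 0.0
      vertex 10.1 25.7 0.0
      vertex 26.0 13.0 0.0
    endloop
  endfacet
  facet normal 0.0000 0.0000 -1.0000
    outer loop
      vertex 1.3 7.4 0.0
      vertex 1.3 18.6 0.0
      vertex 26.0 13.0 0.0
    endloop
  endfacet
  facet normal 0.0000 0.0000 -1.0000
    outer loop
      vertex 10.1 0.3 0.0
      vertex 1.3 7.4 0.0
      vertex 26.0 13.0 0.0
    endloop
  endfacet
  facet normal 0.0000 0.0000 -1.0000
    outer loop
      vertex 21.1 2.8 0.0
      vertex 10.1 0.3 0.0
      vertex 26.0 13.0 0.0
    endloop
  endfacet
  facet normal 0.7272 0.3493 0.5909
    outer loop
      vertex 26.0 13.0 0.0
      vertex 21.1 23.2 0.0
      vertex 13.0 13.0 16.0
    endloop
  endfacet
  facet normal 0.1787 0.7862 0.5916
    outer loop
      vertex 21.1 23.2 0.0
      vertex 10.1 25.7 0.0
      vertex 13.0 13.0 16.0
    endloop
  endfacet
  facet normal -0.5068 0.6281 0.5904
    outer loop
      vertex 10.1 25.7 0.0
      vertex 1.3 18.6 0.0
      vertex 13.0 13.0 16.0
    endloop
  endfacet
  facet normal -0.8072 0.0000 0.5903
    outer loop
      vertex 1.3 18.6 0.0
      vertex 1.3 7.4 0.0
      vertex 13.0 13.0 16.0
    endloop
  endfacet
  facet normal -0.5068 -0.6281 0.5904
    outer loop
      vertex 1.3 7.4 0.0
      vertex 10.1 0.3 0.0
      vertex 13.0 13.0 16.0
    endloop
  endfacet
  facet normal 0.1787 -0.7862 0.5916
    outer loop
      vertex 10.1 0.3 0.0
      vertex 21.1 2.8 0.0
      vertex 13.0 13.0 16.0
    endloop
  endfacet
  facet normal 0.7272 -0.3493 0.5909
    outer loop
      vertex 21.1 2.8 0.0
      vertex 26.0 13.0 0.0
      vertex 13.0 13.0 16.0
    endloop
  endfacet
endsolid part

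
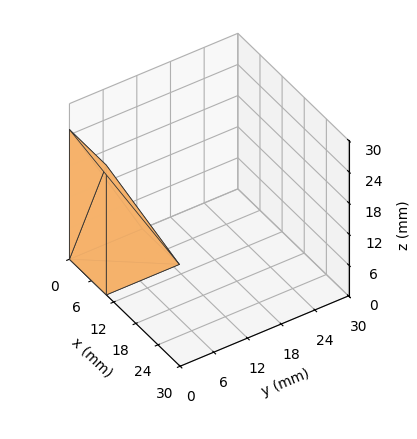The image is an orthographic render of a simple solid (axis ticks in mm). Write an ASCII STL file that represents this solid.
Reading the render: the shape is a wedge (ramp): 10 × 13 mm base, rising to 25 mm along the y=0 edge and sloping linearly to z=0 at y=13 (dimensions read to the nearest mm from the axis ticks). For the STL, each face is triangulated and given an outward normal.

solid part
  facet normal 0.0000 0.0000 -1.0000
    outer loop
      vertex 10.000 13.000 0.000
      vertex 10.000 0.000 0.000
      vertex 0.000 0.000 0.000
    endloop
  endfacet
  facet normal 0.0000 0.0000 -1.0000
    outer loop
      vertex 0.000 13.000 0.000
      vertex 10.000 13.000 0.000
      vertex 0.000 0.000 0.000
    endloop
  endfacet
  facet normal 0.0000 -1.0000 0.0000
    outer loop
      vertex 0.000 0.000 0.000
      vertex 10.000 0.000 0.000
      vertex 10.000 0.000 25.000
    endloop
  endfacet
  facet normal 0.0000 -1.0000 0.0000
    outer loop
      vertex 0.000 0.000 0.000
      vertex 10.000 0.000 25.000
      vertex 0.000 0.000 25.000
    endloop
  endfacet
  facet normal 0.0000 0.8872 0.4614
    outer loop
      vertex 0.000 0.000 25.000
      vertex 10.000 0.000 25.000
      vertex 10.000 13.000 0.000
    endloop
  endfacet
  facet normal 0.0000 0.8872 0.4614
    outer loop
      vertex 0.000 0.000 25.000
      vertex 10.000 13.000 0.000
      vertex 0.000 13.000 0.000
    endloop
  endfacet
  facet normal -1.0000 0.0000 0.0000
    outer loop
      vertex 0.000 0.000 25.000
      vertex 0.000 13.000 0.000
      vertex 0.000 0.000 0.000
    endloop
  endfacet
  facet normal 1.0000 0.0000 0.0000
    outer loop
      vertex 10.000 0.000 0.000
      vertex 10.000 13.000 0.000
      vertex 10.000 0.000 25.000
    endloop
  endfacet
endsolid part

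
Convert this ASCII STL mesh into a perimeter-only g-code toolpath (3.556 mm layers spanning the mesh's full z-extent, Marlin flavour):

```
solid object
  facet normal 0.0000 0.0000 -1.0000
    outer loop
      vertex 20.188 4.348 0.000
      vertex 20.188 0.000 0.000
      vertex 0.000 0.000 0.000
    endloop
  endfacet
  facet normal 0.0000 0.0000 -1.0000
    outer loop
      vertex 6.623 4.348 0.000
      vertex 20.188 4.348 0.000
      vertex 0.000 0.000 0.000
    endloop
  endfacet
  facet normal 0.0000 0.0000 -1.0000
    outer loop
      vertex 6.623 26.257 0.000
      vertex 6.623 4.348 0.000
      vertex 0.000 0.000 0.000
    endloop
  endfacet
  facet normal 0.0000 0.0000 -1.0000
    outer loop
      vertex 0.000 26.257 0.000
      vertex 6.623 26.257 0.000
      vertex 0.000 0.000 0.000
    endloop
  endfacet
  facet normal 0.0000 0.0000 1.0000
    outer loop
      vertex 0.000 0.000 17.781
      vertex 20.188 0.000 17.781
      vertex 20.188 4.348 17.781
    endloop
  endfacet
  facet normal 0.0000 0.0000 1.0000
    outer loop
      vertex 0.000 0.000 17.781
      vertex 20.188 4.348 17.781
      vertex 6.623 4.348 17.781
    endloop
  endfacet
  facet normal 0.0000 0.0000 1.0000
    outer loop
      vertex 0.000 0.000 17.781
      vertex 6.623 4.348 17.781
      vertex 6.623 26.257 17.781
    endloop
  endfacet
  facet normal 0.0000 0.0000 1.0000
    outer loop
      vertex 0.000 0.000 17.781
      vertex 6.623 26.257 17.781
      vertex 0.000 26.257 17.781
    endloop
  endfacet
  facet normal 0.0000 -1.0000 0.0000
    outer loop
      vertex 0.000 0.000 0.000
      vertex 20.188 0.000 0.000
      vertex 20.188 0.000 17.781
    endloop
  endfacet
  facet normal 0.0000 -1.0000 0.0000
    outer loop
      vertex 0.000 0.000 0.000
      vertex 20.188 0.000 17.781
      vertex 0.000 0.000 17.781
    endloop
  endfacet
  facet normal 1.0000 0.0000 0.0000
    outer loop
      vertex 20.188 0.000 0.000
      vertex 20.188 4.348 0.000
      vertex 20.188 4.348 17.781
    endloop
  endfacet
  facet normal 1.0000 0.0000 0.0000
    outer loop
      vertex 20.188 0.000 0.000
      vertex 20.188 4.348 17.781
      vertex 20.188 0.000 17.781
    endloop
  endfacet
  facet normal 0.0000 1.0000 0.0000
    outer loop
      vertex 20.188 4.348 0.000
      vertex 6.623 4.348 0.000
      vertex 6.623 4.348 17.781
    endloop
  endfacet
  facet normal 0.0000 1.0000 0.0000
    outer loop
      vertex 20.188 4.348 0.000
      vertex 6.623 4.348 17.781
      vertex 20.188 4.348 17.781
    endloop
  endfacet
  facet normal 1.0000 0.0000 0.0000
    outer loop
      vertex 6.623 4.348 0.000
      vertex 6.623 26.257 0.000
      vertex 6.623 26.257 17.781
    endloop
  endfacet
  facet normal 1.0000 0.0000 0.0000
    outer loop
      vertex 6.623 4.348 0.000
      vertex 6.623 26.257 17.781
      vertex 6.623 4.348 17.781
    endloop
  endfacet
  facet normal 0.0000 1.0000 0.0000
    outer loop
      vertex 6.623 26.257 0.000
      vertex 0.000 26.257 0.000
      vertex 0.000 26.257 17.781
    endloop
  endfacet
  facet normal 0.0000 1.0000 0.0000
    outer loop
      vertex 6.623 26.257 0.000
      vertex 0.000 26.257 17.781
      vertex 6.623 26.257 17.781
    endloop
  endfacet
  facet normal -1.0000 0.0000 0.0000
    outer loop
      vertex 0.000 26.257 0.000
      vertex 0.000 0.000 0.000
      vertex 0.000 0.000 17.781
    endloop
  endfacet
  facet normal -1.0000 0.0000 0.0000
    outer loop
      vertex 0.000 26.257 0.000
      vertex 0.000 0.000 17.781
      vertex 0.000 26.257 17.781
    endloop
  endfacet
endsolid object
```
; perimeter-only toolpath
G21 ; units = mm
G90 ; absolute positioning
G28 ; home
; layer 1
G0 Z3.556
G0 X0.000 Y0.000
G1 X20.188 Y0.000
G1 X20.188 Y4.348
G1 X6.623 Y4.348
G1 X6.623 Y26.257
G1 X0.000 Y26.257
G1 X0.000 Y0.000
; layer 2
G0 Z7.112
G0 X0.000 Y0.000
G1 X20.188 Y0.000
G1 X20.188 Y4.348
G1 X6.623 Y4.348
G1 X6.623 Y26.257
G1 X0.000 Y26.257
G1 X0.000 Y0.000
; layer 3
G0 Z10.669
G0 X0.000 Y0.000
G1 X20.188 Y0.000
G1 X20.188 Y4.348
G1 X6.623 Y4.348
G1 X6.623 Y26.257
G1 X0.000 Y26.257
G1 X0.000 Y0.000
; layer 4
G0 Z14.225
G0 X0.000 Y0.000
G1 X20.188 Y0.000
G1 X20.188 Y4.348
G1 X6.623 Y4.348
G1 X6.623 Y26.257
G1 X0.000 Y26.257
G1 X0.000 Y0.000
; layer 5
G0 Z17.781
G0 X0.000 Y0.000
G1 X20.188 Y0.000
G1 X20.188 Y4.348
G1 X6.623 Y4.348
G1 X6.623 Y26.257
G1 X0.000 Y26.257
G1 X0.000 Y0.000
M2 ; end

The solid is an L-shaped prism: outer 20.2 × 26.3 mm, arm thicknesses ≈ 4.35 mm (horizontal) and 6.62 mm (vertical), extruded 17.8 mm in z. Slicing at Δz = 3.556 mm — 5 equal slices spanning the solid's height, so layer i sits at z = i·h/5 — gives 5 non-empty perimeters. Each is a 6-segment closed polygon; G0 lifts to the layer z and rapids to the start vertex, then G1 traces the edges.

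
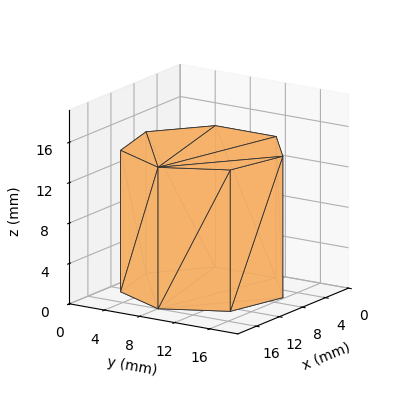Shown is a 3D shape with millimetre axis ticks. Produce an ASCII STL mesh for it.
Reading the render: the shape is a regular 7-sided prism (a cylinder approximated with 7 flat sides), circumscribed radius ≈ 8 mm, height ≈ 14 mm (dimensions read to the nearest mm from the axis ticks). For the STL, each face is triangulated and given an outward normal.

solid part
  facet normal 0.0000 0.0000 -1.0000
    outer loop
      vertex 6.220 15.799 0.000
      vertex 12.988 14.255 0.000
      vertex 16.000 8.000 0.000
    endloop
  endfacet
  facet normal 0.0000 0.0000 -1.0000
    outer loop
      vertex 0.792 11.471 0.000
      vertex 6.220 15.799 0.000
      vertex 16.000 8.000 0.000
    endloop
  endfacet
  facet normal 0.0000 0.0000 -1.0000
    outer loop
      vertex 0.792 4.529 0.000
      vertex 0.792 11.471 0.000
      vertex 16.000 8.000 0.000
    endloop
  endfacet
  facet normal 0.0000 0.0000 -1.0000
    outer loop
      vertex 6.220 0.201 0.000
      vertex 0.792 4.529 0.000
      vertex 16.000 8.000 0.000
    endloop
  endfacet
  facet normal 0.0000 0.0000 -1.0000
    outer loop
      vertex 12.988 1.745 0.000
      vertex 6.220 0.201 0.000
      vertex 16.000 8.000 0.000
    endloop
  endfacet
  facet normal 0.0000 0.0000 1.0000
    outer loop
      vertex 16.000 8.000 14.000
      vertex 12.988 14.255 14.000
      vertex 6.220 15.799 14.000
    endloop
  endfacet
  facet normal 0.0000 0.0000 1.0000
    outer loop
      vertex 16.000 8.000 14.000
      vertex 6.220 15.799 14.000
      vertex 0.792 11.471 14.000
    endloop
  endfacet
  facet normal 0.0000 0.0000 1.0000
    outer loop
      vertex 16.000 8.000 14.000
      vertex 0.792 11.471 14.000
      vertex 0.792 4.529 14.000
    endloop
  endfacet
  facet normal 0.0000 0.0000 1.0000
    outer loop
      vertex 16.000 8.000 14.000
      vertex 0.792 4.529 14.000
      vertex 6.220 0.201 14.000
    endloop
  endfacet
  facet normal 0.0000 0.0000 1.0000
    outer loop
      vertex 16.000 8.000 14.000
      vertex 6.220 0.201 14.000
      vertex 12.988 1.745 14.000
    endloop
  endfacet
  facet normal 0.9010 0.4339 0.0000
    outer loop
      vertex 16.000 8.000 0.000
      vertex 12.988 14.255 0.000
      vertex 12.988 14.255 14.000
    endloop
  endfacet
  facet normal 0.9010 0.4339 0.0000
    outer loop
      vertex 16.000 8.000 0.000
      vertex 12.988 14.255 14.000
      vertex 16.000 8.000 14.000
    endloop
  endfacet
  facet normal 0.2224 0.9750 0.0000
    outer loop
      vertex 12.988 14.255 0.000
      vertex 6.220 15.799 0.000
      vertex 6.220 15.799 14.000
    endloop
  endfacet
  facet normal 0.2224 0.9750 0.0000
    outer loop
      vertex 12.988 14.255 0.000
      vertex 6.220 15.799 14.000
      vertex 12.988 14.255 14.000
    endloop
  endfacet
  facet normal -0.6234 0.7819 0.0000
    outer loop
      vertex 6.220 15.799 0.000
      vertex 0.792 11.471 0.000
      vertex 0.792 11.471 14.000
    endloop
  endfacet
  facet normal -0.6234 0.7819 0.0000
    outer loop
      vertex 6.220 15.799 0.000
      vertex 0.792 11.471 14.000
      vertex 6.220 15.799 14.000
    endloop
  endfacet
  facet normal -1.0000 0.0000 0.0000
    outer loop
      vertex 0.792 11.471 0.000
      vertex 0.792 4.529 0.000
      vertex 0.792 4.529 14.000
    endloop
  endfacet
  facet normal -1.0000 0.0000 0.0000
    outer loop
      vertex 0.792 11.471 0.000
      vertex 0.792 4.529 14.000
      vertex 0.792 11.471 14.000
    endloop
  endfacet
  facet normal -0.6234 -0.7819 0.0000
    outer loop
      vertex 0.792 4.529 0.000
      vertex 6.220 0.201 0.000
      vertex 6.220 0.201 14.000
    endloop
  endfacet
  facet normal -0.6234 -0.7819 0.0000
    outer loop
      vertex 0.792 4.529 0.000
      vertex 6.220 0.201 14.000
      vertex 0.792 4.529 14.000
    endloop
  endfacet
  facet normal 0.2224 -0.9750 0.0000
    outer loop
      vertex 6.220 0.201 0.000
      vertex 12.988 1.745 0.000
      vertex 12.988 1.745 14.000
    endloop
  endfacet
  facet normal 0.2224 -0.9750 0.0000
    outer loop
      vertex 6.220 0.201 0.000
      vertex 12.988 1.745 14.000
      vertex 6.220 0.201 14.000
    endloop
  endfacet
  facet normal 0.9010 -0.4339 0.0000
    outer loop
      vertex 12.988 1.745 0.000
      vertex 16.000 8.000 0.000
      vertex 16.000 8.000 14.000
    endloop
  endfacet
  facet normal 0.9010 -0.4339 0.0000
    outer loop
      vertex 12.988 1.745 0.000
      vertex 16.000 8.000 14.000
      vertex 12.988 1.745 14.000
    endloop
  endfacet
endsolid part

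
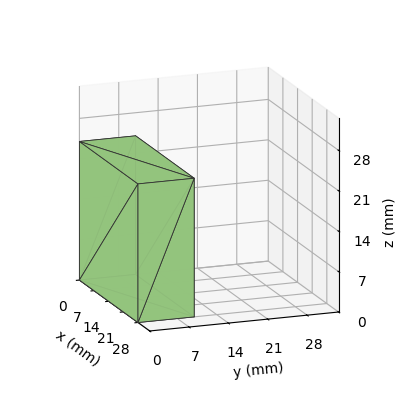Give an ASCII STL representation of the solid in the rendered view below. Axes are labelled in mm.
Reading the render: the shape is a rectangular box, roughly 28 × 10 mm footprint and 24 mm tall (dimensions read to the nearest mm from the axis ticks). For the STL, each face is triangulated and given an outward normal.

solid part
  facet normal 0.0000 0.0000 -1.0000
    outer loop
      vertex 28.00 10.00 0.00
      vertex 28.00 0.00 0.00
      vertex 0.00 0.00 0.00
    endloop
  endfacet
  facet normal 0.0000 0.0000 -1.0000
    outer loop
      vertex 0.00 10.00 0.00
      vertex 28.00 10.00 0.00
      vertex 0.00 0.00 0.00
    endloop
  endfacet
  facet normal 0.0000 0.0000 1.0000
    outer loop
      vertex 0.00 0.00 24.00
      vertex 28.00 0.00 24.00
      vertex 28.00 10.00 24.00
    endloop
  endfacet
  facet normal 0.0000 0.0000 1.0000
    outer loop
      vertex 0.00 0.00 24.00
      vertex 28.00 10.00 24.00
      vertex 0.00 10.00 24.00
    endloop
  endfacet
  facet normal 0.0000 -1.0000 0.0000
    outer loop
      vertex 0.00 0.00 0.00
      vertex 28.00 0.00 0.00
      vertex 28.00 0.00 24.00
    endloop
  endfacet
  facet normal 0.0000 -1.0000 0.0000
    outer loop
      vertex 0.00 0.00 0.00
      vertex 28.00 0.00 24.00
      vertex 0.00 0.00 24.00
    endloop
  endfacet
  facet normal 0.0000 1.0000 0.0000
    outer loop
      vertex 28.00 10.00 24.00
      vertex 28.00 10.00 0.00
      vertex 0.00 10.00 0.00
    endloop
  endfacet
  facet normal 0.0000 1.0000 0.0000
    outer loop
      vertex 0.00 10.00 24.00
      vertex 28.00 10.00 24.00
      vertex 0.00 10.00 0.00
    endloop
  endfacet
  facet normal -1.0000 0.0000 0.0000
    outer loop
      vertex 0.00 10.00 24.00
      vertex 0.00 10.00 0.00
      vertex 0.00 0.00 0.00
    endloop
  endfacet
  facet normal -1.0000 0.0000 0.0000
    outer loop
      vertex 0.00 0.00 24.00
      vertex 0.00 10.00 24.00
      vertex 0.00 0.00 0.00
    endloop
  endfacet
  facet normal 1.0000 0.0000 0.0000
    outer loop
      vertex 28.00 0.00 0.00
      vertex 28.00 10.00 0.00
      vertex 28.00 10.00 24.00
    endloop
  endfacet
  facet normal 1.0000 0.0000 0.0000
    outer loop
      vertex 28.00 0.00 0.00
      vertex 28.00 10.00 24.00
      vertex 28.00 0.00 24.00
    endloop
  endfacet
endsolid part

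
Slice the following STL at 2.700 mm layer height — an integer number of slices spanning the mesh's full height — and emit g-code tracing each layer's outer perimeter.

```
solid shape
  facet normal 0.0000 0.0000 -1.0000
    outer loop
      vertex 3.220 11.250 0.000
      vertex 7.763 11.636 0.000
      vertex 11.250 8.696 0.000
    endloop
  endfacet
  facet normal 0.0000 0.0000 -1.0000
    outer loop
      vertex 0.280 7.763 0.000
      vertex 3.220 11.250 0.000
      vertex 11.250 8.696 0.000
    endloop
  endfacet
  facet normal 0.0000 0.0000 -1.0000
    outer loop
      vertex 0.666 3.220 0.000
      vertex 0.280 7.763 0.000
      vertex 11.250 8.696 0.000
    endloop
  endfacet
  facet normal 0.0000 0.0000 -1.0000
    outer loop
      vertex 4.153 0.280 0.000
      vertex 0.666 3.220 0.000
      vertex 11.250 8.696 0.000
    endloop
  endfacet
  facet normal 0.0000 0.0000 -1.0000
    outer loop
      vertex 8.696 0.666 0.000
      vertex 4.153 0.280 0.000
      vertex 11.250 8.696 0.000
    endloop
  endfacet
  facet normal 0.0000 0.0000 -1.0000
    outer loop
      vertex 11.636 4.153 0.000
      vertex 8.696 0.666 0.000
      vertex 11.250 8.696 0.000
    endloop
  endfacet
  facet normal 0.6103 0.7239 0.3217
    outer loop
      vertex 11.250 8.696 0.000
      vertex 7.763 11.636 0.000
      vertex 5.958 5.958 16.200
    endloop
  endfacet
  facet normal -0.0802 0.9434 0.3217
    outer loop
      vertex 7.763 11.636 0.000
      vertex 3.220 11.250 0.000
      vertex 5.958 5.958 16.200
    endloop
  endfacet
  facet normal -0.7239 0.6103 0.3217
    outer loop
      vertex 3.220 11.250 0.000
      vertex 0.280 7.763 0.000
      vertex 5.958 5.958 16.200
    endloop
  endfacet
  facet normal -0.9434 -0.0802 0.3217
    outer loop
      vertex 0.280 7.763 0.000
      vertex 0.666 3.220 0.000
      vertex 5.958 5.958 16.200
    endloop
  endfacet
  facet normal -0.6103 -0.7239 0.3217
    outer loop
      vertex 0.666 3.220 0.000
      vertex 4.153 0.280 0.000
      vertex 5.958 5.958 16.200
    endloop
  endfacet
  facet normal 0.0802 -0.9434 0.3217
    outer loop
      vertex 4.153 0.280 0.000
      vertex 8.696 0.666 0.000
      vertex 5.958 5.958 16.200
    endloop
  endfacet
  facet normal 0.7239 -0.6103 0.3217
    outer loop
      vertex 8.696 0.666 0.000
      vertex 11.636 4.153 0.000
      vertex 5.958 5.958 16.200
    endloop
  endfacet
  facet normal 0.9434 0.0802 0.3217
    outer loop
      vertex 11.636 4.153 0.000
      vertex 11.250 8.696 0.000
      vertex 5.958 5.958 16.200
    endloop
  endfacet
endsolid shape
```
; perimeter-only toolpath
G21 ; units = mm
G90 ; absolute positioning
G28 ; home
; layer 1
G0 Z2.700
G0 X10.368 Y8.240
G1 X7.462 Y10.690
G1 X3.676 Y10.368
G1 X1.226 Y7.462
G1 X1.548 Y3.676
G1 X4.454 Y1.226
G1 X8.240 Y1.548
G1 X10.690 Y4.454
G1 X10.368 Y8.240
; layer 2
G0 Z5.400
G0 X9.486 Y7.783
G1 X7.161 Y9.743
G1 X4.133 Y9.486
G1 X2.173 Y7.161
G1 X2.430 Y4.133
G1 X4.755 Y2.173
G1 X7.783 Y2.430
G1 X9.743 Y4.755
G1 X9.486 Y7.783
; layer 3
G0 Z8.100
G0 X8.604 Y7.327
G1 X6.861 Y8.797
G1 X4.589 Y8.604
G1 X3.119 Y6.861
G1 X3.312 Y4.589
G1 X5.056 Y3.119
G1 X7.327 Y3.312
G1 X8.797 Y5.056
G1 X8.604 Y7.327
; layer 4
G0 Z10.800
G0 X7.722 Y6.871
G1 X6.560 Y7.851
G1 X5.045 Y7.722
G1 X4.065 Y6.560
G1 X4.194 Y5.045
G1 X5.356 Y4.065
G1 X6.871 Y4.194
G1 X7.851 Y5.356
G1 X7.722 Y6.871
; layer 5
G0 Z13.500
G0 X6.840 Y6.414
G1 X6.259 Y6.904
G1 X5.502 Y6.840
G1 X5.012 Y6.259
G1 X5.076 Y5.502
G1 X5.657 Y5.012
G1 X6.414 Y5.076
G1 X6.904 Y5.657
G1 X6.840 Y6.414
M2 ; end

The solid is a regular 8-sided pyramid, base circumscribed radius ≈ 5.96 mm, apex at z ≈ 16.2 mm. Slicing at Δz = 2.700 mm — 6 equal slices spanning the solid's height, so layer i sits at z = i·h/6 — gives 5 non-empty perimeters. Each is a 8-segment closed polygon; G0 lifts to the layer z and rapids to the start vertex, then G1 traces the edges. The cross-section shrinks linearly with z (the slice at the apex is degenerate and omitted).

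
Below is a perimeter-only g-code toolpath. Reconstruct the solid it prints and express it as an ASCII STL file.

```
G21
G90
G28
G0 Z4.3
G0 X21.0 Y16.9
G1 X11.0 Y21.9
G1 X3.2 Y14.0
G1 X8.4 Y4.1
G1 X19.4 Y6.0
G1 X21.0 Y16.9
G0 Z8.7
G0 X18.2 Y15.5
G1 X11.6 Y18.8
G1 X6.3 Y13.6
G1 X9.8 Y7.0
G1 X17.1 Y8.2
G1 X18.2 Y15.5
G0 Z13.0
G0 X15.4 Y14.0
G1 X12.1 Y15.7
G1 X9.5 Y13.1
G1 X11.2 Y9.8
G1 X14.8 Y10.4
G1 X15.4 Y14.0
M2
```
solid part
  facet normal 0.0000 0.0000 -1.0000
    outer loop
      vertex 0.1 14.5 0.0
      vertex 10.5 25.0 0.0
      vertex 23.8 18.4 0.0
    endloop
  endfacet
  facet normal 0.0000 0.0000 -1.0000
    outer loop
      vertex 7.0 1.3 0.0
      vertex 0.1 14.5 0.0
      vertex 23.8 18.4 0.0
    endloop
  endfacet
  facet normal 0.0000 0.0000 -1.0000
    outer loop
      vertex 21.6 3.8 0.0
      vertex 7.0 1.3 0.0
      vertex 23.8 18.4 0.0
    endloop
  endfacet
  facet normal 0.3832 0.7721 0.5069
    outer loop
      vertex 23.8 18.4 0.0
      vertex 10.5 25.0 0.0
      vertex 12.6 12.6 17.3
    endloop
  endfacet
  facet normal -0.6117 0.6059 0.5086
    outer loop
      vertex 10.5 25.0 0.0
      vertex 0.1 14.5 0.0
      vertex 12.6 12.6 17.3
    endloop
  endfacet
  facet normal -0.7635 -0.3991 0.5078
    outer loop
      vertex 0.1 14.5 0.0
      vertex 7.0 1.3 0.0
      vertex 12.6 12.6 17.3
    endloop
  endfacet
  facet normal 0.1454 -0.8492 0.5076
    outer loop
      vertex 7.0 1.3 0.0
      vertex 21.6 3.8 0.0
      vertex 12.6 12.6 17.3
    endloop
  endfacet
  facet normal 0.8516 -0.1283 0.5083
    outer loop
      vertex 21.6 3.8 0.0
      vertex 23.8 18.4 0.0
      vertex 12.6 12.6 17.3
    endloop
  endfacet
endsolid part

The G0 Z moves step by Δz≈4.3 mm. The G1 loops shrink linearly with z, so the solid tapers from its base footprint up to z≈17.3. Closing with a flat bottom cap and the tapered top and triangulating gives 8 facets — a regular 5-sided pyramid, base circumscribed radius ≈ 12.6 mm, apex at z ≈ 17.3 mm.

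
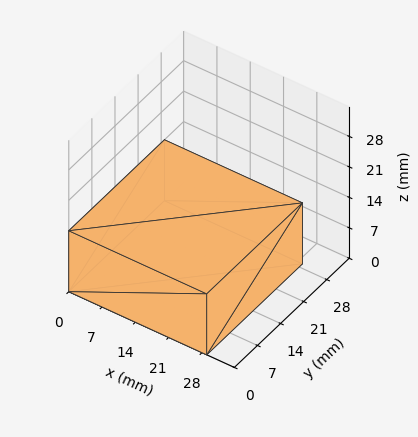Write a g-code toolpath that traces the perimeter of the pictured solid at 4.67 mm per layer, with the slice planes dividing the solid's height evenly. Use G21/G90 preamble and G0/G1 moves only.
Reading the render: the shape is a rectangular box, roughly 29 × 29 mm footprint and 14 mm tall (dimensions read to the nearest mm from the axis ticks). For the g-code, the solid's height is divided into equal slices at the stated Δz and each level perimeter traced with G1 moves after a G0 lift.

; perimeter-only toolpath
G21 ; units = mm
G90 ; absolute positioning
G28 ; home
; layer 1
G0 Z4.67
G0 X0.00 Y0.00
G1 X29.00 Y0.00
G1 X29.00 Y29.00
G1 X0.00 Y29.00
G1 X0.00 Y0.00
; layer 2
G0 Z9.33
G0 X0.00 Y0.00
G1 X29.00 Y0.00
G1 X29.00 Y29.00
G1 X0.00 Y29.00
G1 X0.00 Y0.00
; layer 3
G0 Z14.00
G0 X0.00 Y0.00
G1 X29.00 Y0.00
G1 X29.00 Y29.00
G1 X0.00 Y29.00
G1 X0.00 Y0.00
M2 ; end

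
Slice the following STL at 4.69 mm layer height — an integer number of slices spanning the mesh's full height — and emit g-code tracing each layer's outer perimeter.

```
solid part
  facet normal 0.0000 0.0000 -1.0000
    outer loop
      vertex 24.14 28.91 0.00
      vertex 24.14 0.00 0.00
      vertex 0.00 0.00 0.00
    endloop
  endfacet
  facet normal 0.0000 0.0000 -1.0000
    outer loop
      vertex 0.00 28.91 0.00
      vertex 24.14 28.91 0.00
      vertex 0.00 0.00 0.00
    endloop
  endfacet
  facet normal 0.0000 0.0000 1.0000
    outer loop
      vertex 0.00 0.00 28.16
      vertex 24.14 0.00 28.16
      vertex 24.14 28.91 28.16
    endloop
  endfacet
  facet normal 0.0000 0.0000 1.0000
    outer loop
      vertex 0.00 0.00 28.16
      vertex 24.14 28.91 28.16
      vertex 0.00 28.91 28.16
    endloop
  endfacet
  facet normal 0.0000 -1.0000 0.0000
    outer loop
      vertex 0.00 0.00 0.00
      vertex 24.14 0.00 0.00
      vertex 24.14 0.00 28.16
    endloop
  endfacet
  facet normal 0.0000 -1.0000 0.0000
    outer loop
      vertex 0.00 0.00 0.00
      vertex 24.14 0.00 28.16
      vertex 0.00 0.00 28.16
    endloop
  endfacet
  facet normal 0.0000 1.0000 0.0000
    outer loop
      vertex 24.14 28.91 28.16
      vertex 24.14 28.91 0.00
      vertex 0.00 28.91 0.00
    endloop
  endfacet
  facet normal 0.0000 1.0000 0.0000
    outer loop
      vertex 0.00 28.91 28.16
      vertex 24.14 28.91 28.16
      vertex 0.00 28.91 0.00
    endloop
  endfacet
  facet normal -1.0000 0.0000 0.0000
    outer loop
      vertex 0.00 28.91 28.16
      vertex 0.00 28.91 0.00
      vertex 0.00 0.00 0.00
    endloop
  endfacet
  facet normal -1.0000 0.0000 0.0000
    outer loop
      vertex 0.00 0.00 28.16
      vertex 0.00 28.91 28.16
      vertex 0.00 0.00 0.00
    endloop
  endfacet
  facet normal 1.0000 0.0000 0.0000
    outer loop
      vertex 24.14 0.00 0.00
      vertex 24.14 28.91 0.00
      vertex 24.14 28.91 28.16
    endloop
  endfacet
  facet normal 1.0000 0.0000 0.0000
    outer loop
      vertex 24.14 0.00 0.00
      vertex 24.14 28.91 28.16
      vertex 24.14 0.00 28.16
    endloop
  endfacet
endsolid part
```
; perimeter-only toolpath
G21 ; units = mm
G90 ; absolute positioning
G28 ; home
; layer 1
G0 Z4.69
G0 X0.00 Y0.00
G1 X24.14 Y0.00
G1 X24.14 Y28.91
G1 X0.00 Y28.91
G1 X0.00 Y0.00
; layer 2
G0 Z9.39
G0 X0.00 Y0.00
G1 X24.14 Y0.00
G1 X24.14 Y28.91
G1 X0.00 Y28.91
G1 X0.00 Y0.00
; layer 3
G0 Z14.08
G0 X0.00 Y0.00
G1 X24.14 Y0.00
G1 X24.14 Y28.91
G1 X0.00 Y28.91
G1 X0.00 Y0.00
; layer 4
G0 Z18.77
G0 X0.00 Y0.00
G1 X24.14 Y0.00
G1 X24.14 Y28.91
G1 X0.00 Y28.91
G1 X0.00 Y0.00
; layer 5
G0 Z23.47
G0 X0.00 Y0.00
G1 X24.14 Y0.00
G1 X24.14 Y28.91
G1 X0.00 Y28.91
G1 X0.00 Y0.00
; layer 6
G0 Z28.16
G0 X0.00 Y0.00
G1 X24.14 Y0.00
G1 X24.14 Y28.91
G1 X0.00 Y28.91
G1 X0.00 Y0.00
M2 ; end

The solid is a rectangular box, roughly 24.1 × 28.9 mm footprint and 28.2 mm tall. Slicing at Δz = 4.69 mm — 6 equal slices spanning the solid's height, so layer i sits at z = i·h/6 — gives 6 non-empty perimeters. Each is a 4-segment closed polygon; G0 lifts to the layer z and rapids to the start vertex, then G1 traces the edges.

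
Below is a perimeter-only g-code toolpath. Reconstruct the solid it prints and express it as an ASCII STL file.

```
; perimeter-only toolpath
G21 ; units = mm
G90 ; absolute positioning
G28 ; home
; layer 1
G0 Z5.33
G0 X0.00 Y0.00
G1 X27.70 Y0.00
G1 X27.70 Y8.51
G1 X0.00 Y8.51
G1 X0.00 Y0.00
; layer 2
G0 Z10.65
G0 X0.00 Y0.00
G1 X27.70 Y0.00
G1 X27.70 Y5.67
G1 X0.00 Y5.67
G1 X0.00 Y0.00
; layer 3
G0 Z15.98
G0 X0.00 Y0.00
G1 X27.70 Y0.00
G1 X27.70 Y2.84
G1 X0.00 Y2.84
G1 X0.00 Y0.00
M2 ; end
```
solid part
  facet normal 0.0000 0.0000 -1.0000
    outer loop
      vertex 27.70 11.35 0.00
      vertex 27.70 0.00 0.00
      vertex 0.00 0.00 0.00
    endloop
  endfacet
  facet normal 0.0000 0.0000 -1.0000
    outer loop
      vertex 0.00 11.35 0.00
      vertex 27.70 11.35 0.00
      vertex 0.00 0.00 0.00
    endloop
  endfacet
  facet normal 0.0000 -1.0000 0.0000
    outer loop
      vertex 0.00 0.00 0.00
      vertex 27.70 0.00 0.00
      vertex 27.70 0.00 21.30
    endloop
  endfacet
  facet normal 0.0000 -1.0000 0.0000
    outer loop
      vertex 0.00 0.00 0.00
      vertex 27.70 0.00 21.30
      vertex 0.00 0.00 21.30
    endloop
  endfacet
  facet normal 0.0000 0.8825 0.4703
    outer loop
      vertex 0.00 0.00 21.30
      vertex 27.70 0.00 21.30
      vertex 27.70 11.35 0.00
    endloop
  endfacet
  facet normal 0.0000 0.8825 0.4703
    outer loop
      vertex 0.00 0.00 21.30
      vertex 27.70 11.35 0.00
      vertex 0.00 11.35 0.00
    endloop
  endfacet
  facet normal -1.0000 0.0000 0.0000
    outer loop
      vertex 0.00 0.00 21.30
      vertex 0.00 11.35 0.00
      vertex 0.00 0.00 0.00
    endloop
  endfacet
  facet normal 1.0000 0.0000 0.0000
    outer loop
      vertex 27.70 0.00 0.00
      vertex 27.70 11.35 0.00
      vertex 27.70 0.00 21.30
    endloop
  endfacet
endsolid part

The G0 Z moves step by Δz≈5.33 mm. The G1 loops shrink linearly with z, so the solid tapers from its base footprint up to z≈21.3. Closing with a flat bottom cap and the tapered top and triangulating gives 8 facets — a wedge (ramp): 27.7 × 11.3 mm base, rising to 21.3 mm along the y=0 edge and sloping linearly to z=0 at y=11.3.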